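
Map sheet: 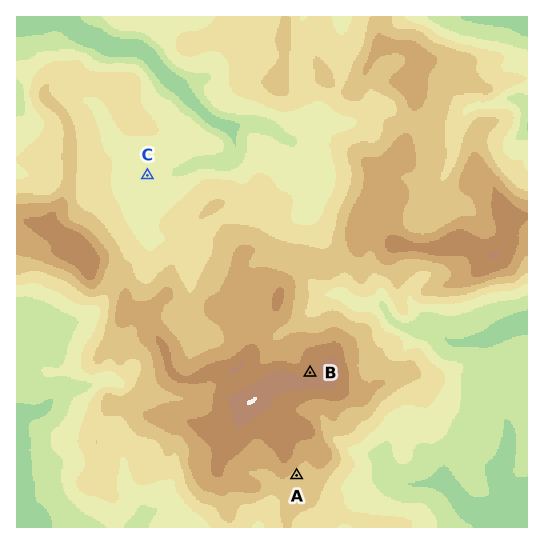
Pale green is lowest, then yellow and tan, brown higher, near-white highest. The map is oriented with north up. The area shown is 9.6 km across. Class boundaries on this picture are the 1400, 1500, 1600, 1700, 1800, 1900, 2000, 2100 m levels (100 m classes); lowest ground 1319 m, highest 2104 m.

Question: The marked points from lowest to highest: C A B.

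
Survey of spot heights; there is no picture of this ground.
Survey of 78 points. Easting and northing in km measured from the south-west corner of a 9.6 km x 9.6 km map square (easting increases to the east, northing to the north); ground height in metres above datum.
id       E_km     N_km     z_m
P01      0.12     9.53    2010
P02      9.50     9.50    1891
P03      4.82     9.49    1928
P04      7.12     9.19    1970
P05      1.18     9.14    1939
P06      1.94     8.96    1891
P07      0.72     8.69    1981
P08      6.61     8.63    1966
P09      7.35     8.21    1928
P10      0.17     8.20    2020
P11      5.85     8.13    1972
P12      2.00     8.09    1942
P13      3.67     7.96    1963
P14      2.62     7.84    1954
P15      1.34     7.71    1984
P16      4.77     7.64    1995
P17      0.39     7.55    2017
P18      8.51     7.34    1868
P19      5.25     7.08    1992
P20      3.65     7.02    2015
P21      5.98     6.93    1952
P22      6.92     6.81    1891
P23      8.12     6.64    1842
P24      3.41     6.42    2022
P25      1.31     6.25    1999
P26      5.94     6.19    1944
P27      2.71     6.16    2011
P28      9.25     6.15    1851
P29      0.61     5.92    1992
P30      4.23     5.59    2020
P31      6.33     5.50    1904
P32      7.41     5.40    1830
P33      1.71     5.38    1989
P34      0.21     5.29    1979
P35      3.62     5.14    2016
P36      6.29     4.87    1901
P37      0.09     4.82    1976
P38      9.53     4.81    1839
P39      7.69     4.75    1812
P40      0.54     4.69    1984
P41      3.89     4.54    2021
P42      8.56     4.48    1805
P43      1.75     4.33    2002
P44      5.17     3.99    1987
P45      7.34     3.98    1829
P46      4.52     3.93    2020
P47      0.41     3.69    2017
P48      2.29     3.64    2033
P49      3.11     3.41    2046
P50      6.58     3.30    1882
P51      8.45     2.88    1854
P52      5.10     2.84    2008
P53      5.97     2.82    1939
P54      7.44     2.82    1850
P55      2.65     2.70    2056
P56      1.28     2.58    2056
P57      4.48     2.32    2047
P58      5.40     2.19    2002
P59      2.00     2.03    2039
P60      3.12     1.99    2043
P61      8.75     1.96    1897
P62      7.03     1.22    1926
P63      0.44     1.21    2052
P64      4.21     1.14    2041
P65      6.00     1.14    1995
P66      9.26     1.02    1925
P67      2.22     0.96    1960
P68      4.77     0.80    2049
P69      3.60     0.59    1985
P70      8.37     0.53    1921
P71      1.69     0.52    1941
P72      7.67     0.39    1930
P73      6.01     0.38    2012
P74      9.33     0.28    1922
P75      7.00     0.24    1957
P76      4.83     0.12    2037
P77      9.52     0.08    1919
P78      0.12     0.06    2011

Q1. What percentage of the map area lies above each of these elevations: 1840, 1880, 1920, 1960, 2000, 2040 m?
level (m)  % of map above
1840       93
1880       83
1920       68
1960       55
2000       34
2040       10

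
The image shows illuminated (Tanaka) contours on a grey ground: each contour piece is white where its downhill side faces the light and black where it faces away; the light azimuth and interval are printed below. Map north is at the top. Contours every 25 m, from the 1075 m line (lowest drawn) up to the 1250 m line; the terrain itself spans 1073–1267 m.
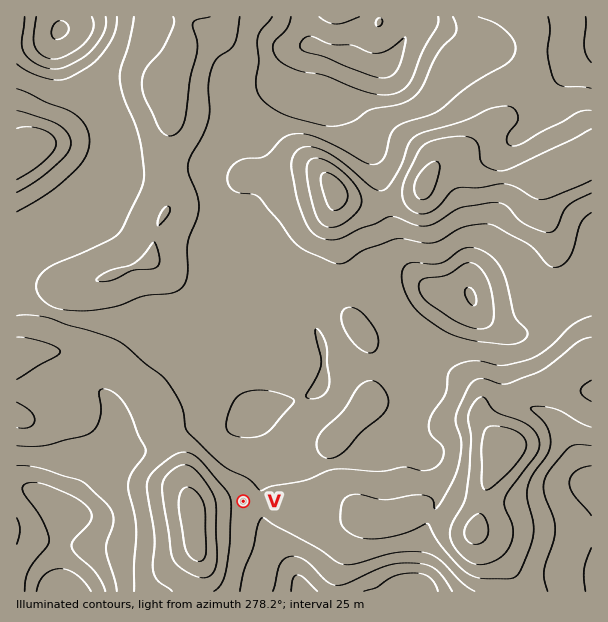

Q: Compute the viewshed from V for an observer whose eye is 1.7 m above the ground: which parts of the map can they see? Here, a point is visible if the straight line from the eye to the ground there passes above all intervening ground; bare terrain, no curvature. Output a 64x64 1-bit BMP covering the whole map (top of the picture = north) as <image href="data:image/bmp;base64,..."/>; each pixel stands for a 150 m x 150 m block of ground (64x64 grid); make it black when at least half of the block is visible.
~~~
<image width="64" height="64" href="data:image/bmp;base64,Qk0+AgAAAAAAAD4AAAAoAAAAQAAAAEAAAAABAAEAAAAAAAACAAATCwAAEwsAAAIAAAAAAAAA////AAAAAAAAAAAAAAAAAAAAAAAgAAAAAAAAADAAAAAAAAIAcAAgAAAABgB4AGAAAAAHEMgA4AAAAAf/zABgAAAAB//8AGAAAAAH//4AIAAAAAf//AAwAAAAB//8ADAAAAAGf/gAcAAAAAx/8AB4AAAAAH/wAPgAAAAAf/8A+AAAAAAH///8AAAAAAfx//gAAAAAB/j/+AAAAAAH/H/wAAAAAAYeP/AAAAAABh4P4AAAAAP/DgfwAAAAA/+OA+AAAAAH//4B4AAAAA///wHAAAAAD/8/gAAAAAAf/j+AAAAAAB/+PwAAAAAAP/w+AAAAAAA//DwAAAAAAH/8OAAAAAAAf/wwAAAAAAD//HAAABgAAf/8eAAAHgAH///4AAAPAA////wAAA8AA////gAAGAAA////AAA4AAD///+AB/AAAP////+f8AAA///////wAAD//////+AAAH///v//4AAAH//4f//wAAAH/+A8//4AAAf/4Dh//wAABD+AAED/AAAMAwAAAAH4ADwAAAAAADwAfAAAAAAAAAD8AAAAAAAAAPwAAAAAAAAA/gAAAAAAAAH+AAAAAAAAAf4AAAAAAAAB/gAAAAAAAAB+AAAAAAAAAD4AAAAAAAAAPgAAAAAAAAA+AAAAAAAAAB8AAAAAAAAADwAAAAAAAAAPgAAAAAAAAA+AAAAAAA=="/>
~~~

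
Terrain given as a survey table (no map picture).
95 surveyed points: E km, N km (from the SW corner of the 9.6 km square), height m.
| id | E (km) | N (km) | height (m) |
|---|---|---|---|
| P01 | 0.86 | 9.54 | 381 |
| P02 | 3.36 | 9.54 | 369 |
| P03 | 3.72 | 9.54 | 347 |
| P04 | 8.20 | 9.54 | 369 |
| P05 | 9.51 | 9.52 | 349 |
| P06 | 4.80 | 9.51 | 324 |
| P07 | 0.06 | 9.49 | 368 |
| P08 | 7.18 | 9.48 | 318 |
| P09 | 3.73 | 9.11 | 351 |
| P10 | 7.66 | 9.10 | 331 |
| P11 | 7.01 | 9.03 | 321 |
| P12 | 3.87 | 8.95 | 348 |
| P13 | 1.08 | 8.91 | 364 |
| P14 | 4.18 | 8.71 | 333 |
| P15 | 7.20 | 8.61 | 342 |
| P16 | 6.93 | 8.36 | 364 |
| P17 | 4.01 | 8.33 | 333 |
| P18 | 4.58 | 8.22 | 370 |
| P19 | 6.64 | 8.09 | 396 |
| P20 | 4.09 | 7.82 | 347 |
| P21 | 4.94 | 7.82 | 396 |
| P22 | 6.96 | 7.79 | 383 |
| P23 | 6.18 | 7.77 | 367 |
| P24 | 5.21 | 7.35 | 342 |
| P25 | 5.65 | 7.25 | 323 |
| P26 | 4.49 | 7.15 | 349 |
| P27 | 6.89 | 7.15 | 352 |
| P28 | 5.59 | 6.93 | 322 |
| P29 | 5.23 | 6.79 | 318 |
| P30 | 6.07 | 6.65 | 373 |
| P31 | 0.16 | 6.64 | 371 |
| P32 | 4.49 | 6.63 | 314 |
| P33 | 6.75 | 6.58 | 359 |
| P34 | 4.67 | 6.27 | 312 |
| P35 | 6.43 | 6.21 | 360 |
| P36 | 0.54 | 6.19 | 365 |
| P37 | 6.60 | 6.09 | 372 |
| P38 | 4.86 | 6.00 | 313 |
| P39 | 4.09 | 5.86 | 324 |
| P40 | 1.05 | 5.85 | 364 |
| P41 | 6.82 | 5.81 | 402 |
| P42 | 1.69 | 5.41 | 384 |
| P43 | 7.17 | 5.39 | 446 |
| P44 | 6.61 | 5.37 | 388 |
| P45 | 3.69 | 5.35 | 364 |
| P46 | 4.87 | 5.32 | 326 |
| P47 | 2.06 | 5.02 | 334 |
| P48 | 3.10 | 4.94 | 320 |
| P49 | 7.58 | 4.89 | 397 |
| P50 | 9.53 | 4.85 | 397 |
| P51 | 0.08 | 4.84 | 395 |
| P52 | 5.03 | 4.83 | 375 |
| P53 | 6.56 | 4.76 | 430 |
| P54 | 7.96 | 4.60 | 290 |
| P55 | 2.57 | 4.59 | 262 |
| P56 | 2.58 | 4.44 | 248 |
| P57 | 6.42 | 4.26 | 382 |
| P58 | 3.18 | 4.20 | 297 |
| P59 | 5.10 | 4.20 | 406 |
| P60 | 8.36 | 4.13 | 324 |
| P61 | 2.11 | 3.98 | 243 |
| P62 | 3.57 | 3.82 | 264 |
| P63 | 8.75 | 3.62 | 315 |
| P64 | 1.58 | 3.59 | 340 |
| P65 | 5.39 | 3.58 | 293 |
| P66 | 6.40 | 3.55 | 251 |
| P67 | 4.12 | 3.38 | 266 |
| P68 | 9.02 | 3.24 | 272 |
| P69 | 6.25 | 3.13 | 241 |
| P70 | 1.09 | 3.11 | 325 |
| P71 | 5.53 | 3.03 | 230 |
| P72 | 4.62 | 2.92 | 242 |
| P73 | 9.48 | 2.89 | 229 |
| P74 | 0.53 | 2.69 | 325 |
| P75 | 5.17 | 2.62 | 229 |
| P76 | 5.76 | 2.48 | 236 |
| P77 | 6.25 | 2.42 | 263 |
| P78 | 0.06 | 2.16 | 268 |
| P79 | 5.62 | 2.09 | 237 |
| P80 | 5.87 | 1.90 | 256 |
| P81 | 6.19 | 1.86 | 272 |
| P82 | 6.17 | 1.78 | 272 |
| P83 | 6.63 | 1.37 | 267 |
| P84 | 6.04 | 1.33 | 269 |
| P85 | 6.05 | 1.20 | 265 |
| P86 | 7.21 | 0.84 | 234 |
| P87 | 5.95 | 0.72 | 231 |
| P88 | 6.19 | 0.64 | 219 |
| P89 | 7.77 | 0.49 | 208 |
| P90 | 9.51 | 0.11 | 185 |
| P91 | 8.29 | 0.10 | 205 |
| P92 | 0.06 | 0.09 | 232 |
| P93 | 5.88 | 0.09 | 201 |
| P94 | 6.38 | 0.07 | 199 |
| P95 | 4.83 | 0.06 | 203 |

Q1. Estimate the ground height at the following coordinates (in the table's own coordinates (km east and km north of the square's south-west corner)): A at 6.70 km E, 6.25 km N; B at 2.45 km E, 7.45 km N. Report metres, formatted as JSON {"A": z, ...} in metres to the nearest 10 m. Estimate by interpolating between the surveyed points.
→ {"A": 370, "B": 380}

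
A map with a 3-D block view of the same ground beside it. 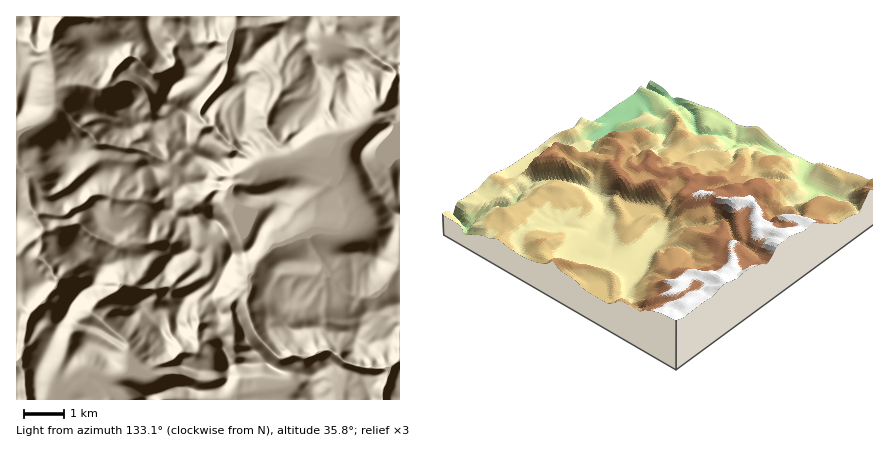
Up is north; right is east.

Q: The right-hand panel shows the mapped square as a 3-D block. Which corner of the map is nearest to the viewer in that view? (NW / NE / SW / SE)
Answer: NE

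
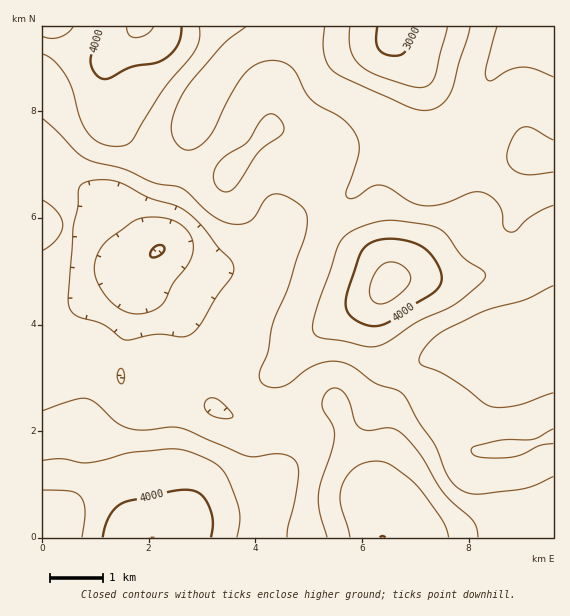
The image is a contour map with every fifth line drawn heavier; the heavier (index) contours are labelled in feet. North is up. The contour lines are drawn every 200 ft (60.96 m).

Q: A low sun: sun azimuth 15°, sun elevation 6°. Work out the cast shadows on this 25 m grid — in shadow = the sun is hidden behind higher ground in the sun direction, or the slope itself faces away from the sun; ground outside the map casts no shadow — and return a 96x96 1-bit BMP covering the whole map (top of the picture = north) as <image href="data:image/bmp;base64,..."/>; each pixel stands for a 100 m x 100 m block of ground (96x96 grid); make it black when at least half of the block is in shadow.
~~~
<image width="96" height="96" href="data:image/bmp;base64,Qk2+BAAAAAAAAD4AAAAoAAAAYAAAAGAAAAABAAEAAAAAAIAEAAATCwAAEwsAAAIAAAAAAAAA////AAAAAAAAAAAAAAAAAAH/AAAAAAAAAAAAAAH/AAAAAAAAAAAAAAH/gAAAAAAAAAAAAAP/wAAAAAAAAAAAAAf/wAAAAAAAAAAAAAf/4AAAAAAAAAAAAA//4AAAAAAAAAAAAA//8AAAAAAAAAAAAB//8AAAAAAAAAAAAB//4AAAAAAAAAAAAB//gAAAAAAAAAAAAB/+AAAAAAAAAAAAAD/8AAAAAAAAAAAAAD/wAAAAAAAAAAAAAH/wAAAAAAAAAAAADH/gAAAAAAAAAAAABH/gAAAAAAAAAAAAAH/gAAAAAAAAAAAAAH/gAAAAAAAAAAAAAH/gAAAAAAAAAAAAAD/AAAAAAAAAAAAAwD+AAAAAAAAAAAAB4DwAAAAAAAAAAAAD8AAAAAAAAAAAAfAH+AAAAAAAAAAAAfgP+AAAAAAAAAAAAPAP/AAAAAAAAAAAAAAf/AAAAAAAAAAAAAAf/AAAAAAAAAAAAAAf/gAAAAAAAAAAAAA//wAAAAAAAAAAAAA//wAAAAAAAAAAAAA//8AAAAAAAAAAAAA//+AAAAAAAAAAAAA///gAAAAAAAAAAAAf//8AAAAAAAAAAAAP///wAAAAAAAAAAAH///+AAAAAAAAAAAB////wAAAAAAAAAAA/////AAAAAAAAAAAf////gAAAAAAAAAAP////wAAAAAAAAAAH////4AAAAAAAAAAB////4AAAAAAAAAAAD/wPwAAAAAAAAAAAA+AAAAAAAAAAAAAAAAAAAAAAAAAAAAAAAAAAAAAAAAAAAAAAAAAAAAAAAAAAAAAAAAAAAAAAH/4AAAAAAAAAAAAAP//AAAAAAAAAAAAAf//wAAAAAAAAAAAA///4AAAAAAAAAAAA///8AAAAAAAAAAAB///+AAAAAAAAAAAB///+AAAAAAAAAAAD////AAAAAAAAAAAH///+AAAAAAAAAAAP///+AAAAAAAAAAAf///8AAAAAAAAAAAf///4AAAAAAAAAAA////wAAAAAAAAAAB////gAAAAAAAAAAD///+AAAAAAAAAAAH///wAAAAAAAAAAAH//8AAAAAAAAAAAAP//wAAAAAAAAAAAAP//gAAAAAAAAAAAAf/+AAAAAAAAAAAAAf/8AAAAAAAAAAAAA//4AAAAAAAAAAAAA//gAAAAAAAAAAAAA/8AAAAAAAAAAAAAB/wAAAAAAAAAAAAAA/AAAAAAAAAAAAAAEAAAAAAAAAAAAAAAAAAAAAAAAAAAAAAAAAAAAAAAAAAAAAAAAAAAAAAAAAAAAAAAAAAAAAAAAAAAAAAAAAAAAAAAAAAAAAAAAAAAAAAAAAAAAAAAAAAAAAAAAAAAAAAAAAAAAAAAAAAAAAAAAAAPAAAAAAAAAAAAAAAfwAAAAAAAAAAAAAAf4AAAAAAAAAAAAAAf4AAAAAAAAAAAAAAf4AAAAAAAAAAAAAAPwAAAAAAAAAAAAAAHAAAAAAAAAAAAAAAAAAAAAAAAAAAAAAAAAAAAAAAAAAAAAAAAAAAAAAAAAAAAAAAAAAAAAAAAAAAAA="/>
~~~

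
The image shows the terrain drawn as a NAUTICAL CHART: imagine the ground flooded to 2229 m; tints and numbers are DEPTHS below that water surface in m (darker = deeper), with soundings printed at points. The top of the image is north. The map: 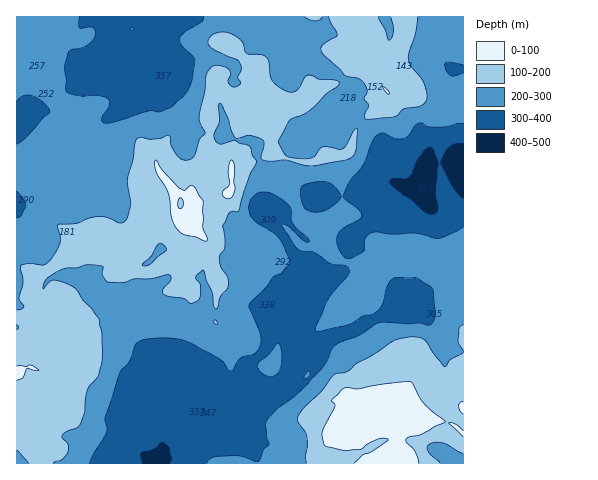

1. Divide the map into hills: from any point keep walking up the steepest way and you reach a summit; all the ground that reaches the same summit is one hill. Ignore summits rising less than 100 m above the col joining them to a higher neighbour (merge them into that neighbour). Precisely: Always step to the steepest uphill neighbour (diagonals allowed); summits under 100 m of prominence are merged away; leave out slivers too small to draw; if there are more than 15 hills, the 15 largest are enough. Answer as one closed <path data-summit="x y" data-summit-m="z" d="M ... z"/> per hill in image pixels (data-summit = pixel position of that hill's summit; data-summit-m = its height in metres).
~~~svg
<path data-summit="192 227" data-summit-m="2193" d="M288 16l-134 0 1 11-2 7-15 26-5 14-8-2-34 0-5-5 1-5 5-5 19-8 4-4-7-17 3-12-95 1 1 288 7 1 10-3 5-5 6-14 11-8 17 0 8 4 11 1 4 5-2 16 13 12 7 41 5 10 7 8 13 5 4 6 18-19 1-6 13-2 20 4 4 23 5 8 18 1 2 2 23-11-1-19 12-8 9-11 2-20-5-11 2-4 7-8 18-9 11-13 7-1 7 3 6 0 19-10 7-18 0-14 14-14 22-11 12-14 4-7 10-7-17-6-14-16 2-19-2-9-25-24-6 1-2 4-12-10 4-11 12-9-10-12-11-5-17-21-4-2-12 0 7-16-13-12z"/><path data-summit="395 463" data-summit-m="2207" d="M451 163l-14 0-9 3-2 3 0 6-8 18-8-4-5 1-21 26-28 16-8 9 0 14-7 18-19 10-6 0-7-3-7 1-11 13-18 9-7 8-2 4 5 11-2 20-9 11-12 8 0 20-22 10-2-2-14 0-4-2-5-7-5-24-19-3-13 2-1 6-19 19 0 11 5 10 8 7 7 8-1 32-7 6-9-2-7-5-11-17-22 19-6 10 364 1 1-289-9-11z"/><path data-summit="19 371" data-summit-m="2141" d="M73 276l-17 0-6 2-16 25-10 3-8 0 0 157 82 1 7-11 22-19 14 20 13 4 8-9 0-29-7-8-8-7-5-10 0-14-16-8-11-15-8-44-13-12 2-11-1-7-3-3-11-1z"/><path data-summit="386 91" data-summit-m="2132" d="M448 16l-159 1 1 4 13 12-7 16 12 0 4 2 17 20 11 6 10 12-12 9-4 11 12 10 2-4 6-1 25 24 2 7-2 21 14 16 20 7 5 4 8-18 0-11 3-10 0-7-7-13 0-8 16-16 5-12 9-9 3-6-4-26 7-25z"/>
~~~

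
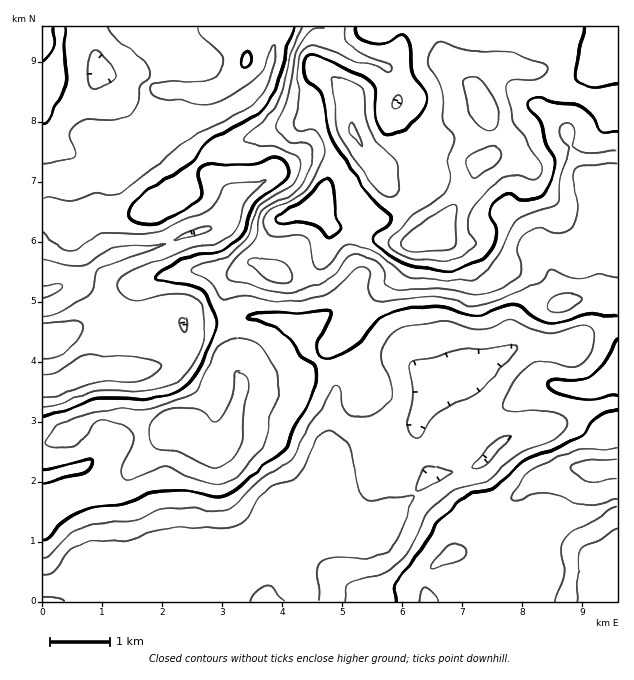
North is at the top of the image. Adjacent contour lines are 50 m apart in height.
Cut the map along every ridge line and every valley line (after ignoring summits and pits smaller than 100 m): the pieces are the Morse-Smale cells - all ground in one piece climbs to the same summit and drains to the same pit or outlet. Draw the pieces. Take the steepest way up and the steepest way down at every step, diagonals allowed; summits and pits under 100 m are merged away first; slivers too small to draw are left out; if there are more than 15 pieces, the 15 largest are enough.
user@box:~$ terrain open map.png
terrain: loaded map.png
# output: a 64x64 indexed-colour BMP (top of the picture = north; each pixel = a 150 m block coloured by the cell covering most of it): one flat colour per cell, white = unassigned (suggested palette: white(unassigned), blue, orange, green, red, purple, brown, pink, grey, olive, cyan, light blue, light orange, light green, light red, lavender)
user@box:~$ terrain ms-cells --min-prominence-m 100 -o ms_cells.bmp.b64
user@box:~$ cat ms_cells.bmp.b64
<image width="64" height="64" href="data:image/bmp;base64,Qk12CAAAAAAAAHYAAAAoAAAAQAAAAEAAAAABAAQAAAAAAAAIAAATCwAAEwsAABAAAAAAAAAA////ALR3HwAOf/8ALKAsACgn1gC9Z5QAS1aMAMJ34wB/f38AIr28AM++FwDox64AeLv/AIrfmACWmP8A1bDFAHd3d3d3d3d3d3d3d3d3d0REREREREZmZmZmZmZmZmZmd3d3d3d3czM3d3d3d3d0RERERERERmZmZmZmZmZmZmYzMzd3dzMzMzN3d3d3d3RERERERERGZmZmZmZmZmZmZjMzMzMzMzMzMzN3d3d3REREREREREZmZmZmZmZmZmZmMzMzMzMzMzMzMzd3d3dERERERERERGZmZmZmZmZmZmYzMzMzMzMzMzMzMzd3d0REREREREREREREZmZmZmZmZjMzMzMzMzMzMzMzMzd3RERERERERERERERGZmZmZmZmMzMzMzMzMzMzMzMzM3RERCIiJEREREREREZmZmZmZmYzMzMzMzMzMzMzMzMzMiIiIiIiRERERERERGZmZmZmZjMzMzMzMzMzMzMzMzMzIiIiIiIkREREREREZmZmZmZmUzMzMzMzMzMzMzMzMzMyIiIiIiJERERERERmZmZmZmZVUzMzMzMzMzMzMzMzMzMiIiIiIiRERERERGZmZmZmZlVVVTMzMzMzMzMzMzMzMyIiIiIiIkRERERERGZmZmZmVVVVVTMzMzMzMzMzMzMzMiIiIiIiJERERERERmZmZmZVVVVVVTMzMzMzMzMzMzMyIiIiIiIiIkRERERERmZmZlVVVVVVUzMzMzMzMzMzMzIiIiIiIiIiIiREREREREREVVVVVVVVMzMzMzMzMzMzMiIiIiIiIiIiIkRERERERERVVVVVVVVTMzNVMzMzMzMzIiIiIiIiIiIiRERERERERFVVVVVVVVUzNVVTMzMzMzMiIiIiIiIiIiJEREREREREVVVVVVVVVTVVVVMzMzMzMyIiIiIiIiIiJERERERERERVVVVVVVVVVVVVUzMzMzMzIiIiIiIiIiIkRERERERERFVVVVVVVVVVVVVVMzMzMzMiIiIiIiIiIkREREREREREVVVVVVVVVVVVVVUzMzMzMyIiIiIiIiIiRERERERERERVVVVVVVVVVVVVVTMzMzMzMiIiIiIiIiRERERERERERBEVVVVVVVVVVVVVMzMzMzMyIiIiIiIiJEREREREREREEREVVVVVVVVVVVMzMzMzMyIiIiIiIiIkREREREREREQRERERERERVVVVUzMzMzMyIiIiIiIiIiIkRERERERERBEREREREREVVVVTMzMzMyIiIiIiIiIiIiIkREREREREERERERERERFVVVMzMzMyIiIiIiIiIiIiIiIiIiIkREQREREREREREVVVUzMzMzIiIiIiIiIiIiIiIiIiIiJERBERERERERERVVVTMzMzMiIiIiIiIiIiIiIiIiIiIiJEERERERERERERESMzMiIiIiIiIiIiIiIiIiIiIiIiIiIRERERERERERERIiIiIiIiIiIiIiIiIiIiIiIiIiIiIhEREREREREREREiIiIiIiIiIiIiIiIiIiIiIiIiIiIiERERERERERERERIiIiIiIiIiIiIiIiIiIiIiIiIhEREREREREREREREREiIiIiIiIiIiIiIiIiIiIiIiIiERERERERERERERERERIiISIiIiIiIiIiIiIiIiIiIiIRERERERERERERERERESERERIiIiIiIiIiIiIiIiIiIhERERERERERERERERERERERESIiIiIiIiIiIiIiIiIiEREREREREREREREREREREREREiIiIiIiIiIiIiIiIiIRERERERERERERERERERERERESIiIREREiIiIiIiIiIhERERERERERERERERERERERERIRERERERIiIiIiIiIhERERERERERERERERERERERERERERERERESIiIiIiIiEREREREREREREREREREREREREREREREREREiIiIiIiERERERERERERERERERERERERERERERERERESIiIiIiIREREREREREREREREREREREREREREREREREREiIiIiIRERERERERERERERERERERERERERERERERERERIiIiIREREREREREREREREREREREREREREREREREREREiIiIhERERERERERERERERERERERERERERERERERERESIiIhERERERERERERERERERERERERERERERERERERERESIRERERERERERERERERERERERERERERERERERERERERERERERERERERERERERERERERERERERERERERERERERERERERERERERERERERERERERERERERERERERERERERERERERERERERERERERERERERERERERERERERERERERERERERERERERERERERERERERERERERERERERERERERERERERERERERERERERERERERERERERERERERERERERERERERERERERERERERERERERERERERERERERERERERERERERERERERERERERERERERERERERERERERERERERERERERERERERERERERERERERERERERERERERERERERERERERERERERERERERERERERERERERERERERERERERERERERERERERERERERERERERERERERERERERERERERERERERERERERERERERERERERERERERERERERERERERERERERERERERERERERERERERERERERERERERERERERERERERERERERERERERERERERERERERERERERERERERERERERERERERERERER"/>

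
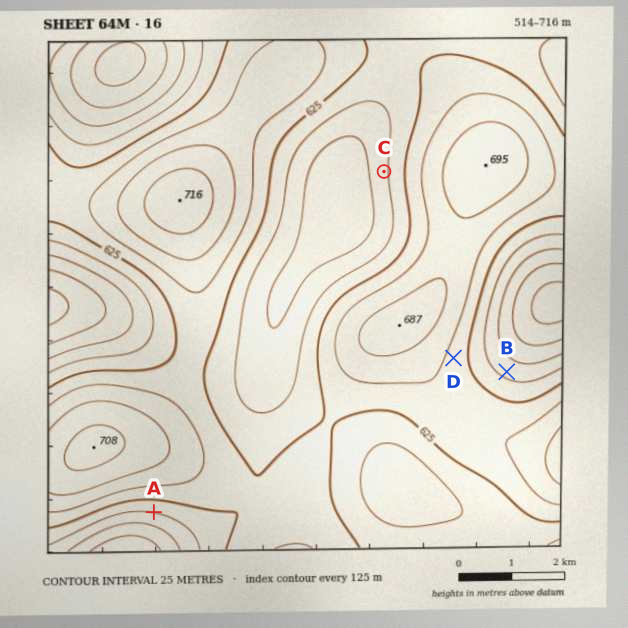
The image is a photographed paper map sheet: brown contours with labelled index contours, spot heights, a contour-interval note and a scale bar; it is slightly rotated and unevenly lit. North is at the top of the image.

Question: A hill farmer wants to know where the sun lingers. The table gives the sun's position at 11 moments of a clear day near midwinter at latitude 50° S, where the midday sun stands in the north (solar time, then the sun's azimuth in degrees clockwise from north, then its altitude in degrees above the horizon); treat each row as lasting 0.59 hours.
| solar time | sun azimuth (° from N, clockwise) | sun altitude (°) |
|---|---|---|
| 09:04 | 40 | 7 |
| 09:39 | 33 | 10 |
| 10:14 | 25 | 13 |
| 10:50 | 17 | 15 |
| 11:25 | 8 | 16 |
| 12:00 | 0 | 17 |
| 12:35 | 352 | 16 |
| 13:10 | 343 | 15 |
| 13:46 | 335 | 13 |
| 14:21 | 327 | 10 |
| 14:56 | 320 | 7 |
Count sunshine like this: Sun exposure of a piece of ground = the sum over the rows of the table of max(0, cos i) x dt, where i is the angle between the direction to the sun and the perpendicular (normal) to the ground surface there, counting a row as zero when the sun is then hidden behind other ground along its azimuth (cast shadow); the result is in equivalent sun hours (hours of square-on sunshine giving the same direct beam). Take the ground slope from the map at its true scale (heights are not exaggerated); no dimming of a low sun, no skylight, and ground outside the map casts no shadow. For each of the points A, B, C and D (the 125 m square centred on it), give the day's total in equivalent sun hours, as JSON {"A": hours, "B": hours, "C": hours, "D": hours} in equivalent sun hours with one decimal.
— {"A": 0.8, "B": 1.8, "C": 1.4, "D": 1.4}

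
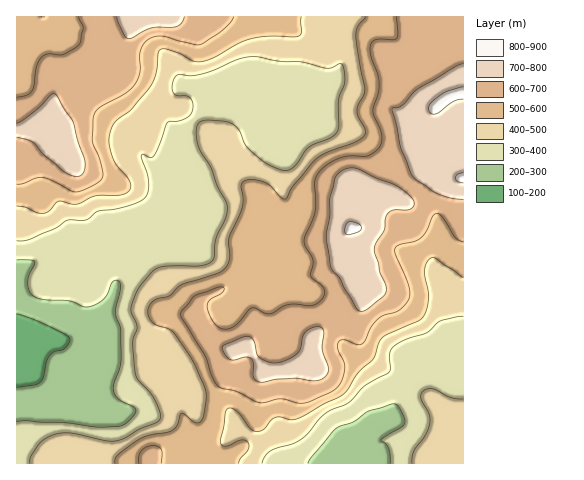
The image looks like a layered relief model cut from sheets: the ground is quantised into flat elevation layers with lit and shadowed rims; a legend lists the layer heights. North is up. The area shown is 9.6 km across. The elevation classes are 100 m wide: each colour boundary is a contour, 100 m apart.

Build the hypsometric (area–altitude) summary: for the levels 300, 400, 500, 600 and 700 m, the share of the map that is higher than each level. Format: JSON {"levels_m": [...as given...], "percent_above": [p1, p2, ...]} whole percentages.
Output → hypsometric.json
{"levels_m": [300, 400, 500, 600, 700], "percent_above": [92, 69, 49, 30, 10]}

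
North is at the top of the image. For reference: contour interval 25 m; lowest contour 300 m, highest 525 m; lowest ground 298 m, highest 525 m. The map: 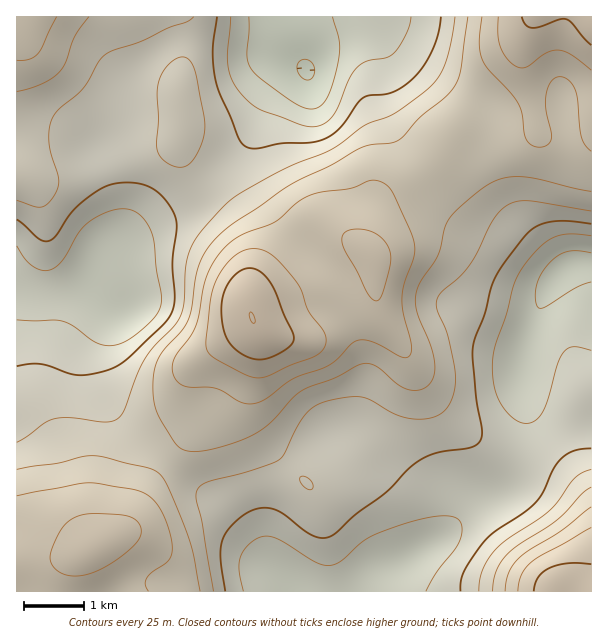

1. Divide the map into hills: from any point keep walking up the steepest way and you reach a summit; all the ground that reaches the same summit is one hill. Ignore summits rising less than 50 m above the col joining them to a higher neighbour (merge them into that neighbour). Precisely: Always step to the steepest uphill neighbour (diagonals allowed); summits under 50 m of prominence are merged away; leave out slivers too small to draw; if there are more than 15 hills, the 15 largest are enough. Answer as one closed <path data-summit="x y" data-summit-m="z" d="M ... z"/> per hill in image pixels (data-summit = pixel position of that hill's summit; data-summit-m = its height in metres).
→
<path data-summit="252 318" data-summit-m="525" d="M366 32l-24 0-18 8-14 16-4 14-7 0-11 4-12 12-10 13-18 41-40 48-23 20-36 16-21 16-12 14-14 13-6 12 6 15 13 14-17 34-4 18 4 24 12 24 25 30 33 24 29 25 18 12 27 28 20 28 21 23 8 14 69 0 18-21 32-13 28-18 33-35 12-7 14-4 11-9 12-27 6-29 0-18-4-25 0-17 4-25 12-35 12-24 14-15-53-57-21-36-4-13 0-20 4-18-2-21-9-9-50-28-43-30z"/><path data-summit="24 17" data-summit-m="462" d="M287 16l-271 1 0 271 2 2 14 4 18 0 34-8 12 2 0-9 2-7 30-32 21-16 36-16 23-20 40-48 14-32 14-22 12-12 18-5-10-19-7-32z"/><path data-summit="93 548" data-summit-m="488" d="M95 286l-11 0-34 8-18 0-16-4 0 301 274 1 0-2-7-12-21-23-20-28-27-28-18-12-29-25-33-24-25-30-12-24-4-24 4-18 17-34z"/><path data-summit="591 17" data-summit-m="512" d="M591 16l-303 1 8 33 10 20 4-14 14-16 18-8 24 0 20 6 43 30 50 28 9 9 2 5 0 16-4 18 0 20 4 13 27 44 33 36 13 13 3 0 9-5 17-1z"/><path data-summit="554 591" data-summit-m="511" d="M591 265l-16 0-11 5-14 15-15 32-9 27-4 25 4 60-6 29-12 27-11 9-14 4-12 7-33 35-28 18-32 13-12 13-4 8 230-1z"/>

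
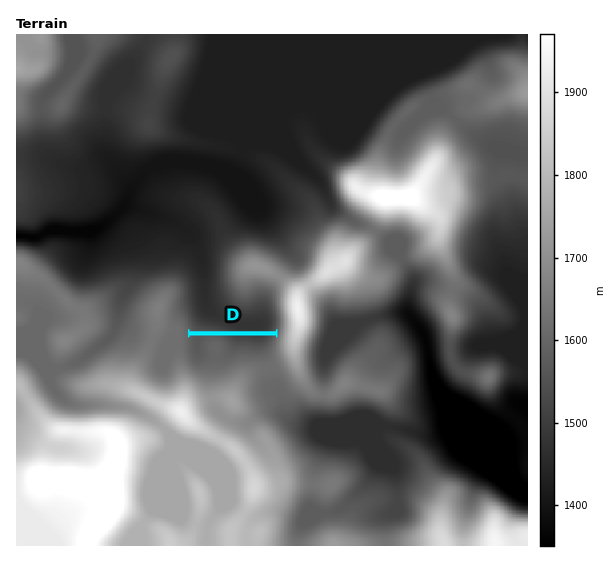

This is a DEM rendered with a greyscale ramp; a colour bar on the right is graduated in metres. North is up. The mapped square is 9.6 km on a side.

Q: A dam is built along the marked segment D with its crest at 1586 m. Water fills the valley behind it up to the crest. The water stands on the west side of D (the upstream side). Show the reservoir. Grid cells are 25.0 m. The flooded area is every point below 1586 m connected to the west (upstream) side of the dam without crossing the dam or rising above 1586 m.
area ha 46.3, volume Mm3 11.7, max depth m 85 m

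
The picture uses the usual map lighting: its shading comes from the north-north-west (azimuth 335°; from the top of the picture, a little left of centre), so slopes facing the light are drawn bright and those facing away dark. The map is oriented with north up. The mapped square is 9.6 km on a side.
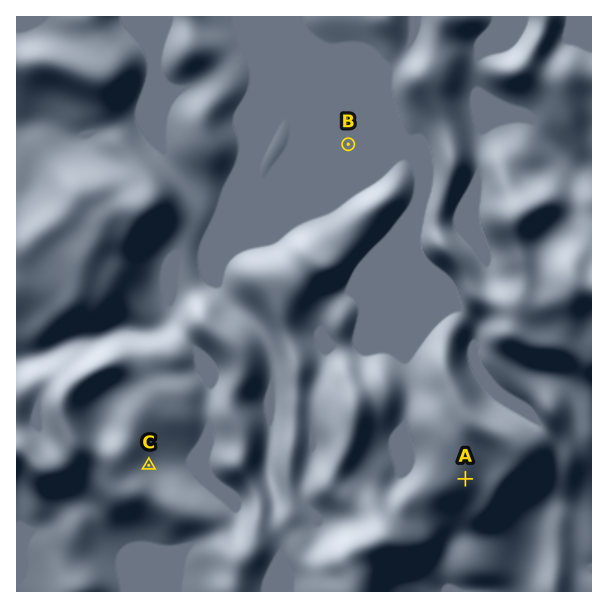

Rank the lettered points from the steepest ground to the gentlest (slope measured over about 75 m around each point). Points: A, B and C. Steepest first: C A B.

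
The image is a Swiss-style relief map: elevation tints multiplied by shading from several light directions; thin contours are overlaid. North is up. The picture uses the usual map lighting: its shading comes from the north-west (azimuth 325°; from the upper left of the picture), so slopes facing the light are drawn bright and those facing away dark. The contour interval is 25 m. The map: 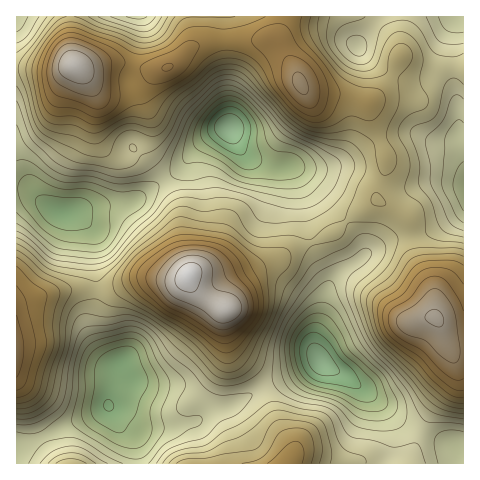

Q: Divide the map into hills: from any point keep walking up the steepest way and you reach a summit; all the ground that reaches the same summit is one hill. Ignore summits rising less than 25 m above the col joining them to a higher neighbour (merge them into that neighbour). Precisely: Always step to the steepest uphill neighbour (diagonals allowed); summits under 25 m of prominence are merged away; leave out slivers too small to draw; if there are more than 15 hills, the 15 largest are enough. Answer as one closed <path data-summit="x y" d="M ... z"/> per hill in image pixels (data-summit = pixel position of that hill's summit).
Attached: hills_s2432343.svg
<path data-summit="189 274" d="M229 128l-9 2-13 8-12 12-19 22-40 28-16 5-21 1-33 7 9 1 8 6 8 8 3 9 2 60-4 18 0 17 12 23 6 6 10 3-1 11-7 14-4 16 31 23 30 0 25-6 16-12 19-3 28-17 31-12 32-17-5-12 0-12 7-19 6-28 4-10 10-10 13-7 10-10-4-12-8-12-58-60-4-3-19 0-22-8-10-10z"/><path data-summit="74 66" d="M456 16l-75 0-23 29 4 17 0 15-9 34-2 27-5 10-14 16-13 4-28-1 4 2 58 60 8 12 4 13 28-15 21-3 16-4 34-22 0-55-6-17 0-32-6-26 0-46z"/><path data-summit="435 318" d="M463 211l-33 21-42 9-46 29-10 10-4 10-6 28-7 19 1 16 10 13 18 9 20 14 42 35 46 20 9 8 3 0z"/><path data-summit="286 463" d="M321 361l-33 17-17 6-42 23-19 3-16 12-18 5-37 1-29-19 9 14 15 15 4 26 321-1 0-10-4-7-49-22-42-35z"/><path data-summit="300 83" d="M379 16l-155 1 0 29 6 63-2 18 18 29 26 10 47 2 13-4 11-10 8-16 2-27 9-34 0-15-4-17z"/><path data-summit="17 353" d="M24 189l-8 0 1 259 89-40 14-38 0-6-10-3-10-11-8-18 0-17 4-18 0-19-2-12 0-29-3-9-16-14-19-3-16-11-9-9z"/><path data-summit="167 68" d="M223 16l-82 1 0 18-12 41 0 6 8 23-4 42 20 22 3 7-2 10 22-14 19-22 12-12 21-11 2-18z"/><path data-summit="70 463" d="M109 406l-20 11-15 5-57 26-1 15 121 1-3-26-15-15z"/>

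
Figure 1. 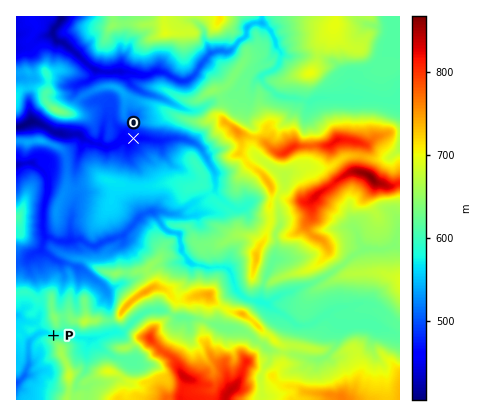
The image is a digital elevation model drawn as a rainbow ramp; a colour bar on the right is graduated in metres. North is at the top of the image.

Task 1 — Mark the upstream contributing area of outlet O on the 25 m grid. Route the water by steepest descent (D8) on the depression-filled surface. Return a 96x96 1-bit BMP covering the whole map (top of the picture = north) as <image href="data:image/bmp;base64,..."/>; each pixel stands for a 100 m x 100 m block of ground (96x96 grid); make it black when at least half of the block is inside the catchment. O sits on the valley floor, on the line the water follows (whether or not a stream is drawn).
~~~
<image width="96" height="96" href="data:image/bmp;base64,Qk2+BAAAAAAAAD4AAAAoAAAAYAAAAGAAAAABAAEAAAAAAIAEAAATCwAAEwsAAAIAAAAAAAAA////AAAAAAAAAAAAAAAAAAAAAAAAAAAAAAAAAAAAAAAAAAAAAAAAAAAAAAAAAAAAAAAAAAAAAAAAAAAAAAAAAAAAAAAAAAAAAAAAAAAAAAAAAAAAAAAAAAAAAAAAAAAAAAAAAAAAAAAAAAAAAAAAAAAAAAAAAAAAAAAAAAAAAAAAAAAAAAAAAAAAAAAAAAAAAAAAAAAAAAAAAAAAAAAAAAAAAAAAAAAAAAAAAAAAAAAAAAAAAAAAAAAAAAAAAAAAAAAAAAAAAAAAAAAAAAAAAAAAAAAAAAAAAAAAAAAAAAAAAAAAAAAAAAAAAAAAAAAAAAAAAAAAAAAAAAAAAAAAAAAAAAAAAAAAAAAAAAAAAAAAAAAAAAAAAAAAAAAAAAAAAAAAAAAAAAAAAAAAAAAAAAAAAAAAAAAAAAAAAAAAAAAAAAAAAAAAAAAAAAAAAAAAAAAAAAAAAAAAAAAAAAAAAAAAAAAAAAAAAAAAAAAAAAAAAAAAAAAAAAAAAAAAAAAAAAAAAAAAAAAAAAAAAAAAAAAAAAAAAAAAAAAAAAAAAAAAAAAAAAAAAAAAAAAAAAAAAAAAAAAAAAAAAAAAAAAAAAAAAAAAAAAAAAAAAAAAAAAAAAAAAAAAAAAAAAAAAAAAAAAADAAAAAAAAAAAAAAAHAAAAAAAAAAAAAAA/gAAAAAAAAAAAAAB/gAAAAAAAAAAAAAB/gAAAAAAAAAAAAAB/wAAAAAAAAAAAAAD/wAAAAAAAAAAAAAD/wAAAAAAAAAAAAAH/gAAAAAAAAAAAAAf/gAAAAAAAAAAAAA//wAAAAAAAAAAAAB//wAAAAAAAAAAAAD//wAAAAAAAAAAAAD//wAAAAAAAAAAAD3//wAAAAAAAAAAAf///gAAAAAAAAAAA////AAAAAAAAAAAB///+AAAAAAAAAAAD///8AAAAAAAAAAAD///4AAAAAAAAAAAH///wAAAAAAAAAAAP///gAAAAAAAAAAAf///AAAAAAAAAAAA////AAAAAAAAAAAB////AAAAAAAAAAAD////AAAAAAAAAAAH////AAAAAAAAAAAH////AAAAAAAAAAAD///+AAAAAAAAAAAD///8AAAAAAAAAAAA///wAAAAAAAAAAAAD8BgAAAAAAAAAAAABgAAAAAAAAAAAAAAAAAAAAAAAAAAAAAAAAAAAAAAAAAAAAAAAAAAAAAAAAAAAAAAAAAAAAAAAAAAAAAAAAAAAAAAAAAAAAAAAAAAAAAAAAAAAAAAAAAAAAAAAAAAAAAAAAAAAAAAAAAAAAAAAAAAAAAAAAAAAAAAAAAAAAAAAAAAAAAAAAAAAAAAAAAAAAAAAAAAAAAAAAAAAAAAAAAAAAAAAAAAAAAAAAAAAAAAAAAAAAAAAAAAAAAAAAAAAAAAAAAAAAAAAAAAAAAAAAAAAAAAAAAAAAAAAAAAAAAAAAAAAAAAAAAAAAAAAAAAAAAAAAAAAAAAAAAAAAAAAAAAAAAAAAAAAAAAAAAAAAAAAAAAAAAAAAAAAAAAAAAAAAAAAAAAAAAAAAA="/>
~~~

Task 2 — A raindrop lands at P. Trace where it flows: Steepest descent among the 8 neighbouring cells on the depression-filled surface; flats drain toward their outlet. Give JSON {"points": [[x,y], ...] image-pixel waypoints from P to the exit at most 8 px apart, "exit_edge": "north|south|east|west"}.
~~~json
{"points": [[54, 336], [46, 332], [38, 334], [30, 340], [28, 348], [28, 356], [28, 364], [26, 372], [20, 380], [16, 382]], "exit_edge": "west"}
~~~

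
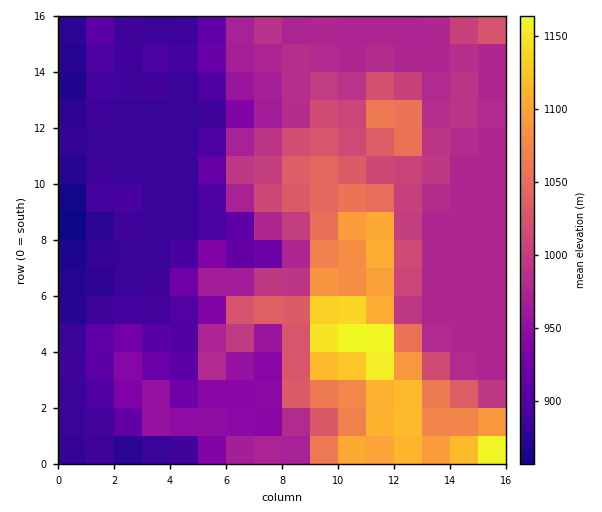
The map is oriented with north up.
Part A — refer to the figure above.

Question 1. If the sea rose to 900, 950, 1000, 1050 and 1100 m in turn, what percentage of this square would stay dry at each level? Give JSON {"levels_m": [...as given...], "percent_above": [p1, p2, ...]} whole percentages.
{"levels_m": [900, 950, 1000, 1050, 1100], "percent_above": [73, 60, 30, 16, 8]}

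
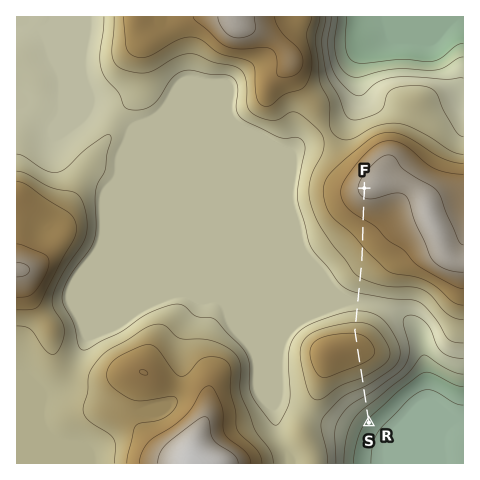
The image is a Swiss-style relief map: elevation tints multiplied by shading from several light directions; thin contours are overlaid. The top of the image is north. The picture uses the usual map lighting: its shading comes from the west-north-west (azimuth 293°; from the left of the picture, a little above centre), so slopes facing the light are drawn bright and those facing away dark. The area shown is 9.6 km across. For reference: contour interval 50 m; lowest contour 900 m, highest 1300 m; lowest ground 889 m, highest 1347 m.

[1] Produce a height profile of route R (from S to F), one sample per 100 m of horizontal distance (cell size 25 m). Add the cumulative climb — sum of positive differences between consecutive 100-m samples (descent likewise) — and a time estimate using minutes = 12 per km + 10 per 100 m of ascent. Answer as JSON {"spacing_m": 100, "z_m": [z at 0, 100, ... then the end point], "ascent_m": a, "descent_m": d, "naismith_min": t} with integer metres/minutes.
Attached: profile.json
{"spacing_m": 100, "z_m": [938, 953, 971, 990, 1011, 1033, 1057, 1082, 1108, 1133, 1156, 1175, 1192, 1205, 1216, 1224, 1227, 1225, 1218, 1205, 1187, 1166, 1144, 1122, 1103, 1090, 1085, 1088, 1100, 1116, 1132, 1146, 1156, 1162, 1167, 1173, 1181, 1189, 1199, 1208, 1216, 1225, 1233, 1242, 1251, 1261, 1272, 1283, 1295, 1304, 1310, 1312], "ascent_m": 516, "descent_m": 142, "naismith_min": 112}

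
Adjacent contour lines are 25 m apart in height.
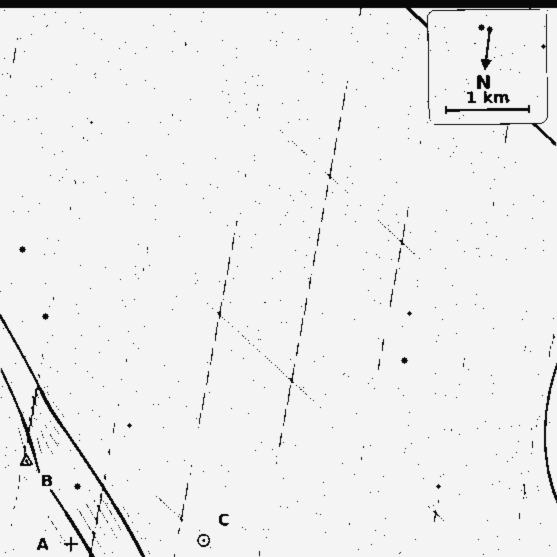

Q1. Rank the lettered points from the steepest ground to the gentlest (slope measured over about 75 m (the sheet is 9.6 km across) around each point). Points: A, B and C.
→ B A C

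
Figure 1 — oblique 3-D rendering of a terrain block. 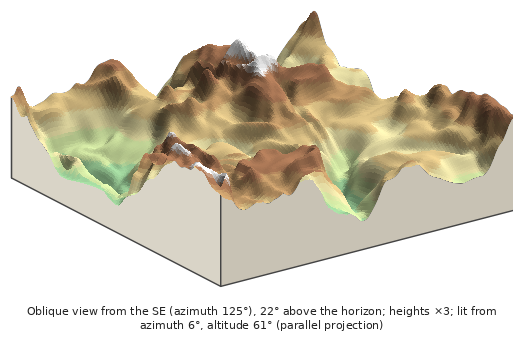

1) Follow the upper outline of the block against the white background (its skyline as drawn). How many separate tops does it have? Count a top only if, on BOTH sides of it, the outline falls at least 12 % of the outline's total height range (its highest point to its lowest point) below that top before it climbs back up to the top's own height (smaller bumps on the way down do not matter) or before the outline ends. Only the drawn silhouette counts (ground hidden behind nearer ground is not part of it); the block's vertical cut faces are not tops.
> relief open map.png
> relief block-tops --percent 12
4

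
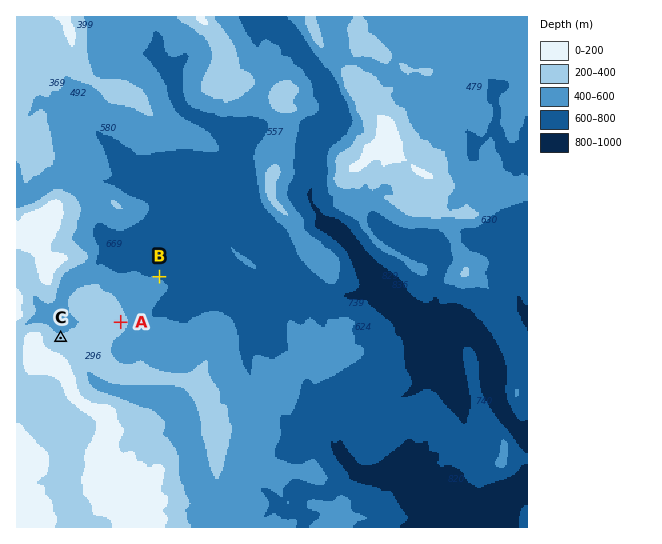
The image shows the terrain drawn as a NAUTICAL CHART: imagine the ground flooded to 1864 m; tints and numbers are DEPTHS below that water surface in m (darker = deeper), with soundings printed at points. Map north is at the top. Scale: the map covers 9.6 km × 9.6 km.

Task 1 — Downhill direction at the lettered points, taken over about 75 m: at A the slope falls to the E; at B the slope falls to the NE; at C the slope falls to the N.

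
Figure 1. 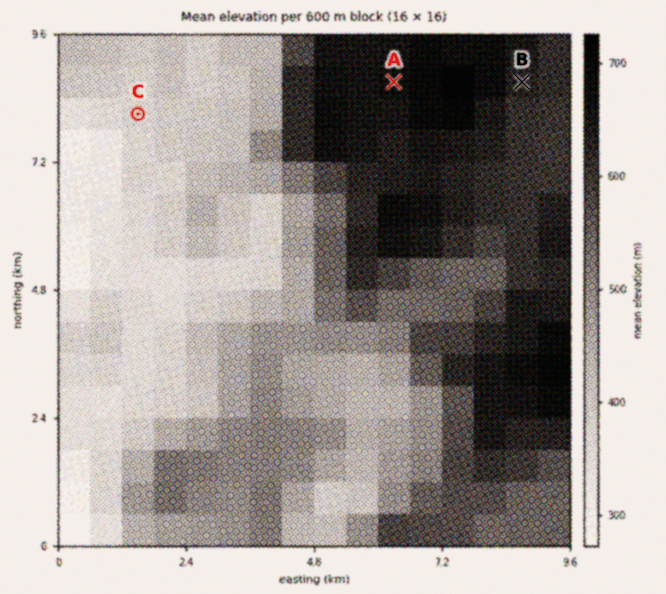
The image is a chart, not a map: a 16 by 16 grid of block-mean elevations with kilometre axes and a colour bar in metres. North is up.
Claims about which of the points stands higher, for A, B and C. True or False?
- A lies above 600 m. True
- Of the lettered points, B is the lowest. False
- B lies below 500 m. False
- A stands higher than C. True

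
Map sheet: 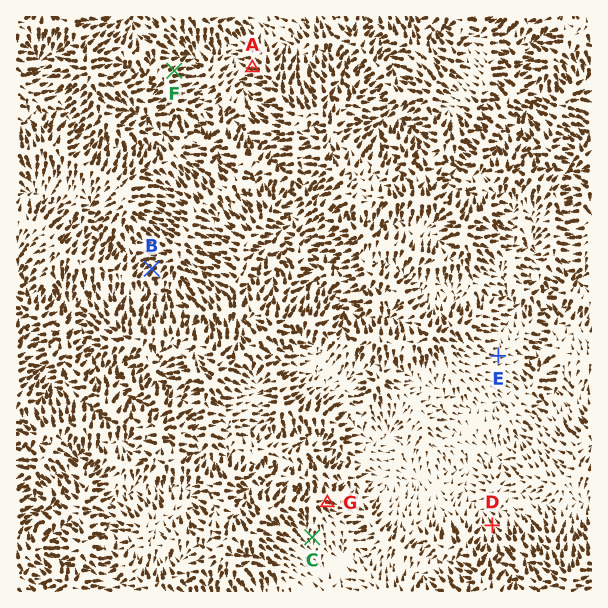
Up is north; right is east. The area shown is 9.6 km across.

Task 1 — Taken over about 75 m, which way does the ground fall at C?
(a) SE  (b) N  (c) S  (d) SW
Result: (c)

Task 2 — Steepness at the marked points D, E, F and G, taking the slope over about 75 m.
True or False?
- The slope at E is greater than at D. False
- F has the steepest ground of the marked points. True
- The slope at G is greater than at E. True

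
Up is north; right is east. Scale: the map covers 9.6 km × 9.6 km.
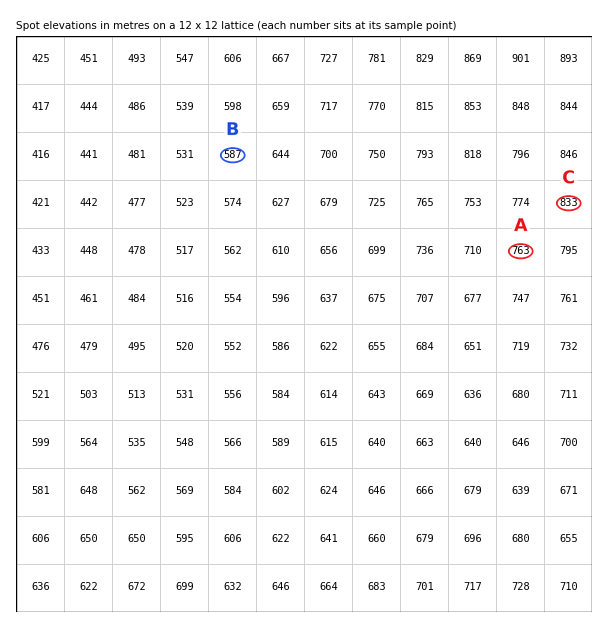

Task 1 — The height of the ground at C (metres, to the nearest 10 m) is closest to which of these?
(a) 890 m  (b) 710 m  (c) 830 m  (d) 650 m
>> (c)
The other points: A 760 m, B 590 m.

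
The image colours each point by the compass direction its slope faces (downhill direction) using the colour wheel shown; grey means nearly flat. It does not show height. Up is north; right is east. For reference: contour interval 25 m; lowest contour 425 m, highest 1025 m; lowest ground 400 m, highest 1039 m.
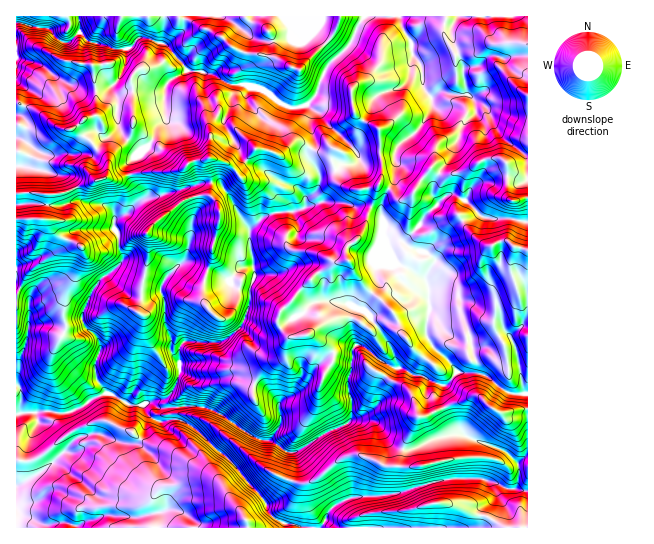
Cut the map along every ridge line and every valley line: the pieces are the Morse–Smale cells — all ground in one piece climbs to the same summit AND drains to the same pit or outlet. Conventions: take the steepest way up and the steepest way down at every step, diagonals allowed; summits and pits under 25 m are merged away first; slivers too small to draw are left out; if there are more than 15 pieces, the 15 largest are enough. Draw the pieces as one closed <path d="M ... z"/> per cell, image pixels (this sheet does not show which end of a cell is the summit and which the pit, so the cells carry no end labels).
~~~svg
<path d="M527 16l-82 1-1 18 12 22 1 26 7 11 3 20-10 16-15 10-8 11-19-16-14-18-4 0-11 10-5 1-4 8-11 4-17 15-15-7-4 0-5 4-12-3-4 2-1 7 11 17 16-6 7-5 15-1 2-7 2 1 18-5 17 1-1 26-14 26 0 10 3 8-1 15 12 27-16-1-3 3 1 19-12 15-2 9-8-2-3 6-1 12 5 19-4 8-19 0-6 3-15 15-9 18-21 11-3 4-12-15-33-13-15 3-24 0-15-8-1-22 6-8 34 2 8-4 14-13 8-20 0-17 6-12-2-10-12 1-11 12-3 0-12-8-29-11-8 4-13 13-4 8 0 7-10 3-20 0-12-8-12-12-2 0-12 13-9 20-1 13 2 7-8 4-12 0-18-9-18 3 0-30-12-9-1 197 10-4 19-12 33-32 19-4 24 10 16 0 7-10 3-20 11 8 23-1 12 7 46 43 26 33 4 1 14-11 4-8 6-20 0-12 29-18 48-23 7-7-1-11 3-9 12-18 11 1 15 8 6 0 18 9 5 0 11-13 22 1 10 4 13 12 8 4 13 0-6-39-8-19-4-2-19 12-12 3-3-5 0-6-9-13-20 0-12-8-1-26-4-12 10-17-8-8-14-4-10-7 17-17 4-8 25-22 6 0 10 5 18 17 30 2 15 3z"/><path d="M327 201l-5 0-29 11-15 0-13 4-16 14 0 16 4 13 2 18-6 12 0 17-4 12-4 8-7 7-15 10-34-2-6 8 0 13 3 11 13 6 24 0 15-3 33 13 12 15 3-4 19-9 11-20 15-15 6-3 19 0 4-8-5-19 1-12 3-6 8 2 2-9 12-15-1-19 3-3 15 1 1-3-12-24 1-15-5-12-12-6-13 2-11-4z"/><path d="M149 415l-5 18-3 5-7 6-19-3-18-8-15 3-8 4-6 9-23 20-29 17 0 23 3 4 26 12 22-2 10 4 8-6 21-6 33 2 16-4 3 15 141-1-6-3-8 0-12-7-10-19-15-15-9-13-41-39-17-11-23 1z"/><path d="M445 16l-80 0-17 31-21 20-11 28-9 10 5 5-3 13 4 12 0 10-2 4 14 3 5-4 4 0 15 7 17-15 11-4 4-8 5-1 11-10 4 0 14 18 19 16 8-11 11-5 11-16 3-9-3-5-1-15-6-7-1-26-12-22z"/><path d="M370 420l-19 0-57 32-1 13-10 28-9 8-7 4 4 10 14 9 8 0 6 4 22 0 10-20 20-11 40-2 59-16 32 0 27 10 5 0 3-4 2-20-13-13-8-4-41-15-23 6-21 10-11 0-9-4-14-20z"/><path d="M455 195l-6 0-8 5-17 17-12 17-9 8 10 7 14 4 8 8-10 17 4 12 0 25 13 9 20 0 5 5 7 19 12-3 19-12 4 2 7 14 7 40 1 4 3 0 1-170-15-4-30-2-13-13z"/><path d="M363 16l-22 0-9 21-31 32-8-1-16-9-4-4 0-14-2-7-9-9-12-4-5-5-166 0 0 5 1 12 11 10 16 2 7 4 13 0 12-12 11 2 15 5 22 27 11 0 16 4 19 10 9-1 20 5 17 14 11 5 7 0 9-3 10-10 11-28 21-20z"/><path d="M198 71l-12 0-19 12-3 11 1 27-6 5-10 19-20 17-1 9 2 4 11-3 37-1 13-10 19-4 17 6 11 6 19-21 24 7 13-12 8 0 10 4 1-12-4-12 3-13-5-5-17 3-28-19-20-5-9 1-19-10z"/><path d="M22 59l-6 0 0 22 11 9 0 8-6 13-4 3 7 4 3 7-8 13 9 5 4 4 0 4-7 14-9 2 0 26 39 2 46-16 6-2 10 3 12-5 0-13 12-11-18-16-4-8-2-28-5-12-27 4-27-12-16-14z"/><path d="M81 200l-18 5-47 0 0 82 13 10 0 30 18-3 18 9 12 0 8-4-2-16 10-24 30-28 0-6-4-6 0-12-6-12 0-14-7-6-17-1z"/><path d="M393 367l-14 18-3 9 1 11-11 10-12 5 16 0 7 3 11 18 5 4 9 4 11 0 21-10 25-6 47 19 11 11 11-8-1-62-17 0-8-4-13-12-10-4-22-1-11 13-5 0-18-9-6 0-15-8z"/><path d="M21 23l-5 0 1 36 20 4 21 16 27 12 20-2 6-2 6 12 0 22 6 14 16 16 6-2 4-4 10-19 6-5 0-35 5-6 17-10-22-26-26-7-12 12-13 0-7-4-16-2-10-10-3 0-8 8-7 2-6-4-10-11-16-1z"/><path d="M482 479l-32 0-59 16-40 2-20 11-10 19 206 1 1-37-19-2z"/><path d="M302 143l-8 0-13 12-24-7-19 21-11-6-17-6-19 4-13 10-37 1-8 1-4 4 10 13 0 11 63-18 16 0 5 3 17 31 10 12 15-13 13-4 15 0 9-3 3-3 0-5 12-11 3-15-12-17 3-9z"/><path d="M190 187l-45 12-10 5-6 8-14 7-2 6 6 12 0 12 4 6 0 6-16 14 19 18 5 3 20 0 10-3 4-15 20-19 6-22 0-11 6-17-2-15z"/>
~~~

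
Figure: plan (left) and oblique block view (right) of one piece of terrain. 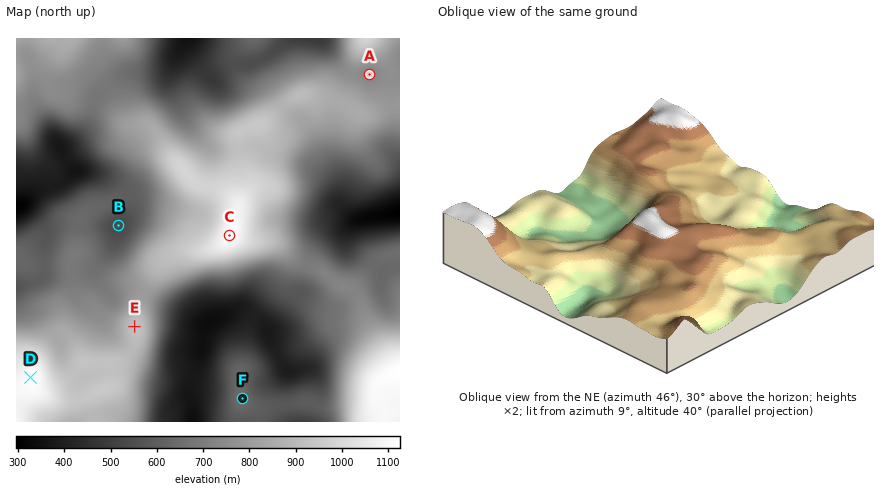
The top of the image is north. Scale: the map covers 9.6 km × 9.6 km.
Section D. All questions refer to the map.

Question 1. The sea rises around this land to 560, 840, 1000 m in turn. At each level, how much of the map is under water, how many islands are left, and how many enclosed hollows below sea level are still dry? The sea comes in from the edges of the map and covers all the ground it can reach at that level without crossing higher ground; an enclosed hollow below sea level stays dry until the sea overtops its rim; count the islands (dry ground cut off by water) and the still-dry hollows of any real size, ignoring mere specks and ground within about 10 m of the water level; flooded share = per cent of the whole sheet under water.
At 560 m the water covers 25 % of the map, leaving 0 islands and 1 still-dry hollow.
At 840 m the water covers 76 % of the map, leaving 1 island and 0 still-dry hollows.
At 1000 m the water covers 95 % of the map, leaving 1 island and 0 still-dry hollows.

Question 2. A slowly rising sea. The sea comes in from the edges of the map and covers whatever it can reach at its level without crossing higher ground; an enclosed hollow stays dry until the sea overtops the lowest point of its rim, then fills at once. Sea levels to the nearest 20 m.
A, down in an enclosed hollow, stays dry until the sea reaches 760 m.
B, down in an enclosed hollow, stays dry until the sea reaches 600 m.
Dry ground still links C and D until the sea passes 800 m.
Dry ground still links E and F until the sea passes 580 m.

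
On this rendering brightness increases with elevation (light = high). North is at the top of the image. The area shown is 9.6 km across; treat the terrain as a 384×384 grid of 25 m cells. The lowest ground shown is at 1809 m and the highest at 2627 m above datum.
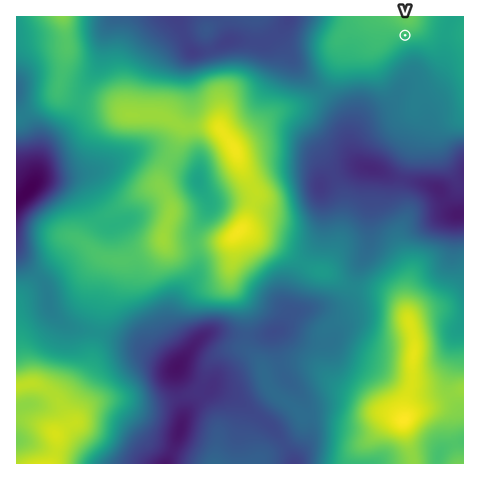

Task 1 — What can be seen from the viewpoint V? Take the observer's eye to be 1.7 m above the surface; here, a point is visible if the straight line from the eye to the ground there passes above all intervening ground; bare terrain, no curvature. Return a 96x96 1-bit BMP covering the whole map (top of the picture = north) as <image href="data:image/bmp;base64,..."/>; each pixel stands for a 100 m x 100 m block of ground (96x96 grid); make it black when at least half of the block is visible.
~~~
<image width="96" height="96" href="data:image/bmp;base64,Qk2+BAAAAAAAAD4AAAAoAAAAYAAAAGAAAAABAAEAAAAAAIAEAAATCwAAEwsAAAIAAAAAAAAA////AAAAAAAAAAAAAAAAAAAAAAAAAAAAAAAAAAAAAAAAAAAAAAAAAAAAAAAAAAAAAAAAAAAAAAAAAAAAAAAAAAYAAAAAAAAAAAAAAAIAAAAAAAAAAAAAAAAAAAAAAAAAAAAAAAAAAAAAAAAAAAAAAAQAAAAAAAAAAAAAAA4AAAAAAAAAAAAAAA8AwAAAAAAAAAAAAAf/wAAAAAAAAAAAAAf/wEAAAAAAAAAAAAP/wHAAAAAAAAAAAAf/gDAAAAAAAAAAAA//gDwAAAAAAAAAAB//AD8AAAAAAAAAAD/+AH8AAAAAAAAAAH/+AH8AAAAAAAAAAP/+AH8AAAAAAAAAAP/+AH8AAAAAAAAAAH/+AH8AAAAAAAAAAD/+AD8AAAAAAAAAAAf+AD8AAAAAAAAAAAP+ACcAAAAAAAAAAAP+BmMAAAAAAAAAAAH+B8EAAAAAAAAAAAD+B8EAAAAAAAAAAAAOB8AAAAAAAAAAAAACB4AAAAAAAAAAAAAAD4AAAAAAAAAAAAAAP4EAAAAAAAAAAAAB/8EAAAAAAAAAAAAB//8AAAAAAAAAAAAB//8AAAAAAAAAAAAD//8AAAAAAAAAAAAH//8AAAAAAAAAAAH///8AAAAAAAAAAAP///8AAAAAAAAAAAf///8AAAAAAAAAAB////8AAAAAAAAAAP////8AAAAAAAAAB/////8AAAAAAAAAD/////8AAAAAAAAAH/////8AAAAAAAAAP/////8AAAAAAAAB//////8AAAAAAAAH//////8AAAAAAAAP//////8AAAAAAAA///////8AAAAAAAD///////8AAAAAAAH///////AAAAAAAAD//////8AAAAAAAAB//////4AAAAAAAAAP/////4AAAAAAAAAD/////wAAAAAAAAAH/////gAAAAAAAAAH/////AAAAAAAAAAP////8AAAAAAAAAAf///+AAAAAAAAAAA////4AAAAAAAAAAA////wAAAAAAAAAAB////gAAAAAAAAAAB////AAAAAAAAAAAD//P/AAAAAAAAAAAD/+D+AAAAAAAAAAAD/8B+AAAAAAAAAAAH/8AHAAAAAAAAAAAP/4ADAHAAAAAAAAAP/4ABgP4AAAAAAAAf/4AAwf+AAAAAAAA//4AA5//AAAAAAAA//4AAf//wAAAAAAB//4AAP//8AAAAAAB//4AAP//8AAAAAAB//4AAH//8AAAAAAA//wAAH//8AAAHgAA/gAAAD//8AAAH8AA/AAAAD//8AAAP/AA/AAAAD//8AAAP/AB/AAAAB//8AAAEAAB+AAAAD//8AAAAAAB8AAAAD//8AAAAAAAAAAAAD//8AAAAAAAAAAAAD//8AAAAAAAAAAAAD//8AAAAAAAAAAAAD4/8AAAAAAAAAAAAD4/8AAAAAAAAAAAAH4/8AAAAAAAAAAAAD4f8AAAAAAAAAAAAD4AcAAAAAAAAAAAAB8AAAAAAAAAAAAAAAGAAAAAAAAAAAAAAAAAAAAAAAAAAAAAAAAAAAAAAAAAAAAAAAAAA="/>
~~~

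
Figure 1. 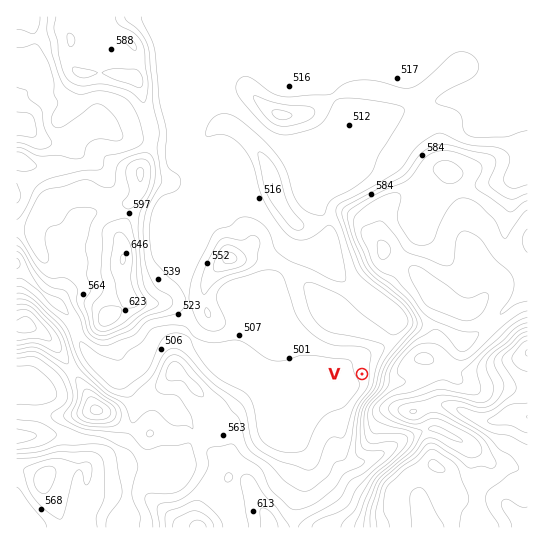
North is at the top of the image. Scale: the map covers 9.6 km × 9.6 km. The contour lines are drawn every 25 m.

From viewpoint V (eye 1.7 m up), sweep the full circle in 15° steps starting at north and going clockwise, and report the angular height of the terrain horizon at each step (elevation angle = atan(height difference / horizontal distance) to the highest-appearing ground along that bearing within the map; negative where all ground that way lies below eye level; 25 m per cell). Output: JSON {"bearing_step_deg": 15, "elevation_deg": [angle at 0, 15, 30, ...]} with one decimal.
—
{"bearing_step_deg": 15, "elevation_deg": [3.8, 4.2, 4.9, 5.5, 8.4, 13.2, 15.2, 15.1, 14.8, 15.9, 15.6, 13.1, 7.4, 2.5, 2.2, 1.9, 1.4, 1.2, 1.2, 1.4, 1.3, 1.6, 2.8, 3.3]}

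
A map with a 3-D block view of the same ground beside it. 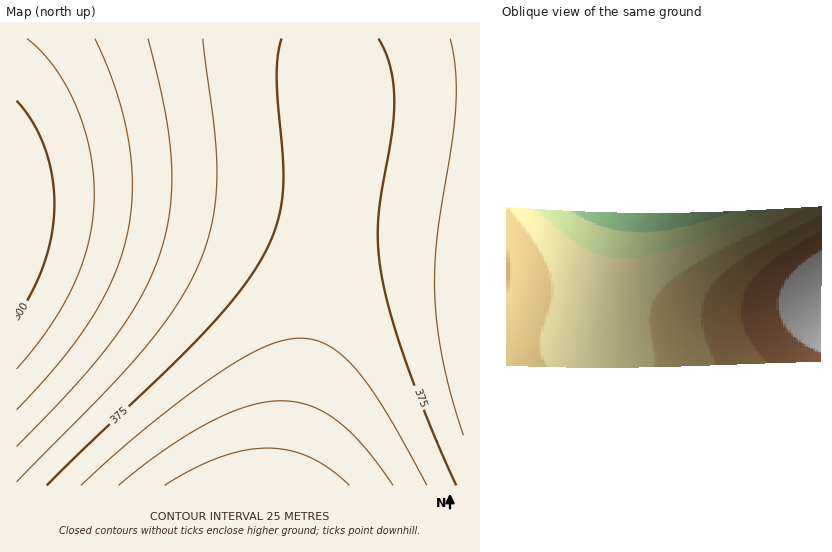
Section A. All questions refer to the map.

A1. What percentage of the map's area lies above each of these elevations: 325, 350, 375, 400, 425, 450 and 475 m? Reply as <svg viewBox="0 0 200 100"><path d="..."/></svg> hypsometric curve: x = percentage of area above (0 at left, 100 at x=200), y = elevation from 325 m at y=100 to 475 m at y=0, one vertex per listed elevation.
<svg viewBox="0 0 200 100"><path d="M185 100l-16-17-50-16-46-17-25-17-15-16-15-17"/></svg>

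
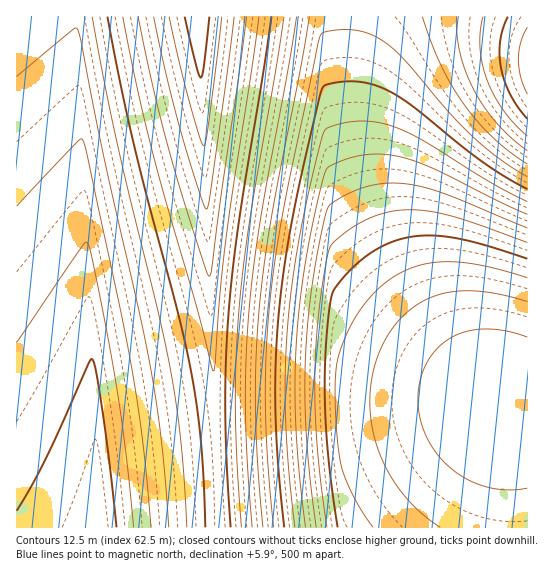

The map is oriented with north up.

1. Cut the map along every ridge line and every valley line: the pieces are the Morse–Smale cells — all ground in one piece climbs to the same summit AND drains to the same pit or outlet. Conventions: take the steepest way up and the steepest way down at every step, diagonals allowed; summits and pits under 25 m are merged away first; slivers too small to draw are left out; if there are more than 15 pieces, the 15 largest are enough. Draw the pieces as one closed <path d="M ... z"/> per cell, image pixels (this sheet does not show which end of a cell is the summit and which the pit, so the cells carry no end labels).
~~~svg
<path d="M346 16l-147 1 21 510 307 1 1-122-27-3-34-33-31-39-19-28-26-48-22-52-16-60-6-52z"/><path d="M198 16l-182 1 1 511 203-1z"/><path d="M527 16l-180 1 0 74 6 52 12 48 19 50 29 56 35 50 19 23 28 29 6 4 13 2 14 0z"/>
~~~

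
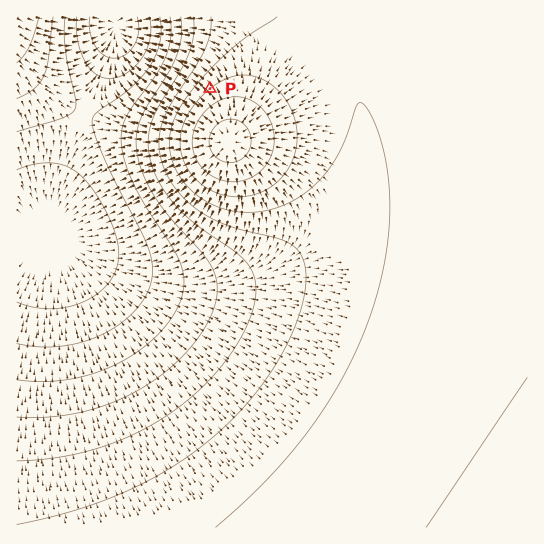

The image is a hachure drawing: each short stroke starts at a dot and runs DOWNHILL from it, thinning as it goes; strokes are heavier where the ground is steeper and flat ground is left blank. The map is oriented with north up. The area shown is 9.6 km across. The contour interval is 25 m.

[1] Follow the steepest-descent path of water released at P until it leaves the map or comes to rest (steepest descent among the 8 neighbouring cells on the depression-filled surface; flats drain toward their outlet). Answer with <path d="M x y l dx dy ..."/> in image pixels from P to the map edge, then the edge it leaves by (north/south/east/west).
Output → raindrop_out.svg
<path d="M210 89l-31-31-12 0-1-1-8-2-20-12-15-12-4-1 0-8-5-5"/>
exit: north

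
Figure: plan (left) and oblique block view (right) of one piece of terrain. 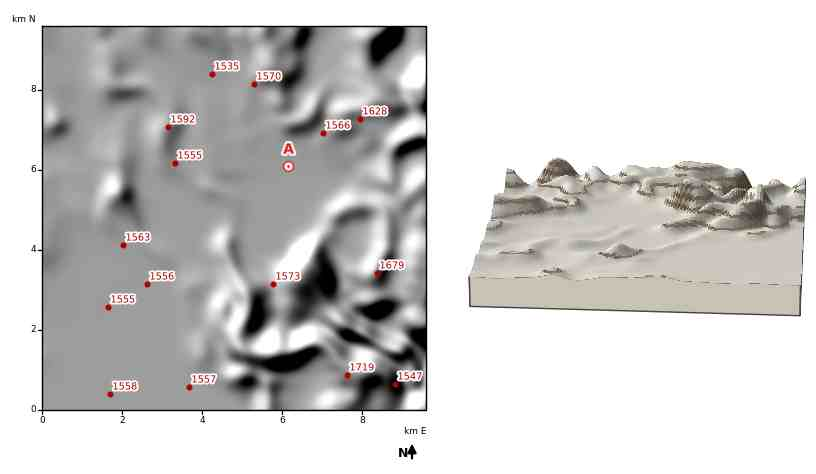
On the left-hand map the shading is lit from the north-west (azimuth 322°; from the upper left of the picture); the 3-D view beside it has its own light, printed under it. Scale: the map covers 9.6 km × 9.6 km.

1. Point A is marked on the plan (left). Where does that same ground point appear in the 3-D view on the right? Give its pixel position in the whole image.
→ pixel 609 214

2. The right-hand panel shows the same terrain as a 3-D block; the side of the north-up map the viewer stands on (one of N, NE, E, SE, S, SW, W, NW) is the W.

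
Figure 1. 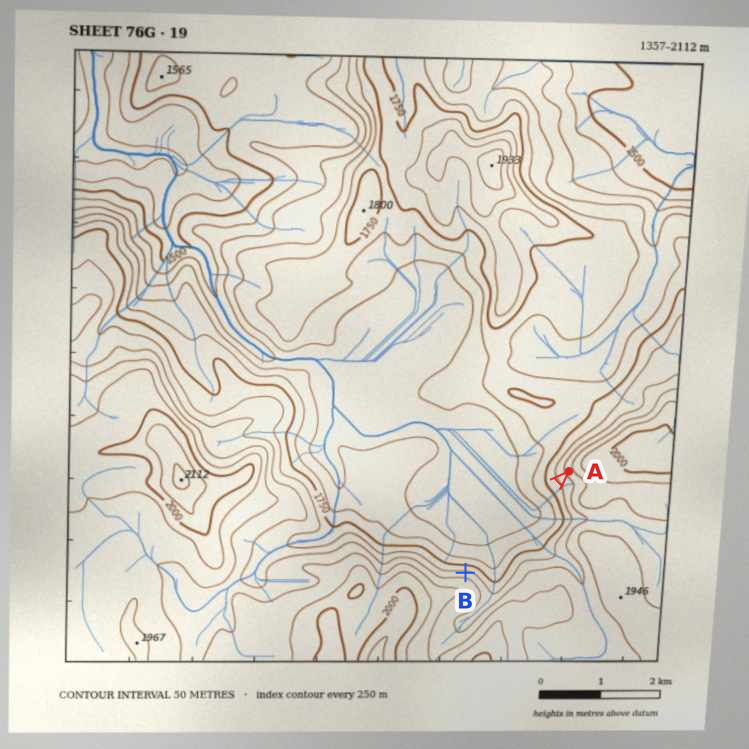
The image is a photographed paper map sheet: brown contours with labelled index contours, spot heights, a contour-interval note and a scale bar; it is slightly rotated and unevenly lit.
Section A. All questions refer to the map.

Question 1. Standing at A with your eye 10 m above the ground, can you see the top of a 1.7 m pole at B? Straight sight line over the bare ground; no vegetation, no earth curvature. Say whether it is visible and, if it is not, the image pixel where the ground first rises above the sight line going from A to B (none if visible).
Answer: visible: true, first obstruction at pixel None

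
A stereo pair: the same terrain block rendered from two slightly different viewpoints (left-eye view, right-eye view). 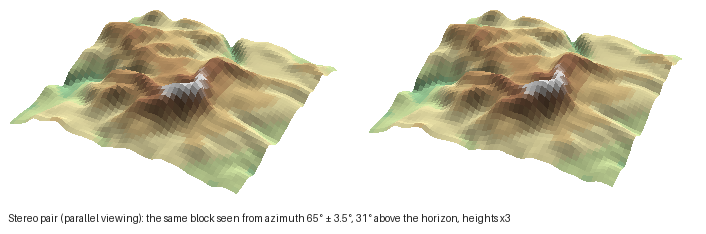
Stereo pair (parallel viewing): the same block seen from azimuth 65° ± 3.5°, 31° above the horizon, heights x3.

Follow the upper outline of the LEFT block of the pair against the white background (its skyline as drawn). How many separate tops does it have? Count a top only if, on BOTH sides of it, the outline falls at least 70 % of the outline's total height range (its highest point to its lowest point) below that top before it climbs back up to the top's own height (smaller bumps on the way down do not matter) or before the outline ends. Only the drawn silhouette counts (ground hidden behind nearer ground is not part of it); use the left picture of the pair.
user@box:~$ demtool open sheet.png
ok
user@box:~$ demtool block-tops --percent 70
0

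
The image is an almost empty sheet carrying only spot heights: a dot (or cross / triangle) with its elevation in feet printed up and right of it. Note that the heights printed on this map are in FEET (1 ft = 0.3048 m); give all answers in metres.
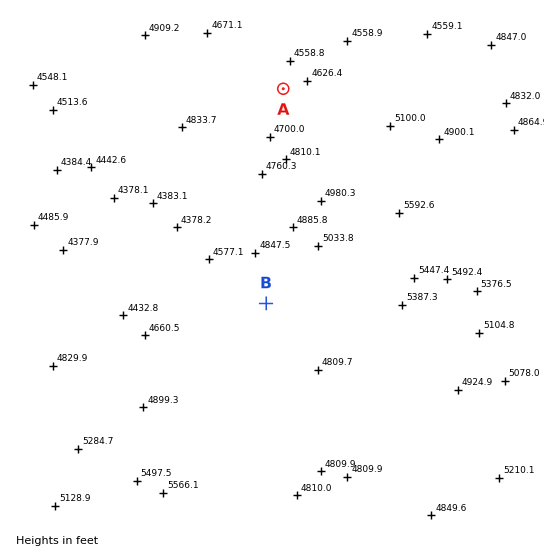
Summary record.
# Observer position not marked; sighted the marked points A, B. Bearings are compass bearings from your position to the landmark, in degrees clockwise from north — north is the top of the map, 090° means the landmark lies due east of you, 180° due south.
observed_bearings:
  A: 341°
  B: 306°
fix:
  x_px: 388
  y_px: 392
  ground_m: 1470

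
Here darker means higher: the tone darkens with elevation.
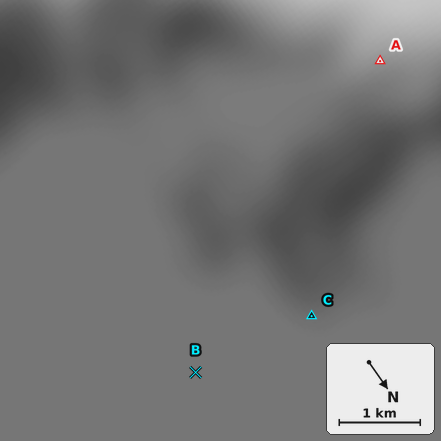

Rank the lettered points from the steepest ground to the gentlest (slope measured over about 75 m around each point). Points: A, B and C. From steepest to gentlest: A C B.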